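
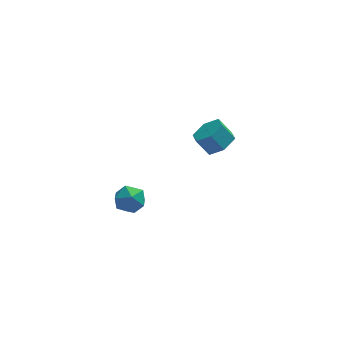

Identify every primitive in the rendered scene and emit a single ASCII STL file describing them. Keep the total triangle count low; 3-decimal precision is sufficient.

solid 
facet normal 0.553 -0.256 -0.793
outer loop
vertex 4.16 3.163 -0.585
vertex 3.369 3.473 -1.236
vertex 4.122 4.173 -0.937
endloop
endfacet
facet normal 0.833 0.210 0.513
outer loop
vertex 4.16 3.163 -0.585
vertex 4.122 4.173 -0.937
vertex 3.441 3.497 0.446
endloop
endfacet
facet normal 0.833 0.209 0.512
outer loop
vertex 3.441 3.497 0.446
vertex 4.122 4.173 -0.937
vertex 3.404 4.506 0.094
endloop
endfacet
facet normal -0.552 0.257 0.793
outer loop
vertex 3.441 3.497 0.446
vertex 3.404 4.506 0.094
vertex 2.651 3.807 -0.204
endloop
endfacet
facet normal 0.553 -0.256 -0.793
outer loop
vertex 4.122 4.173 -0.937
vertex 3.369 3.473 -1.236
vertex 3.332 4.483 -1.588
endloop
endfacet
facet normal 0.386 0.922 -0.029
outer loop
vertex 4.122 4.173 -0.937
vertex 3.332 4.483 -1.588
vertex 3.404 4.506 0.094
endloop
endfacet
facet normal 0.385 0.922 -0.029
outer loop
vertex 3.404 4.506 0.094
vertex 3.332 4.483 -1.588
vertex 2.613 4.816 -0.557
endloop
endfacet
facet normal -0.552 0.257 0.793
outer loop
vertex 3.404 4.506 0.094
vertex 2.613 4.816 -0.557
vertex 2.651 3.807 -0.204
endloop
endfacet
facet normal 0.552 -0.256 -0.793
outer loop
vertex 3.332 4.483 -1.588
vertex 3.369 3.473 -1.236
vertex 2.579 3.783 -1.886
endloop
endfacet
facet normal -0.447 0.712 -0.542
outer loop
vertex 3.332 4.483 -1.588
vertex 2.579 3.783 -1.886
vertex 2.613 4.816 -0.557
endloop
endfacet
facet normal -0.446 0.712 -0.542
outer loop
vertex 2.613 4.816 -0.557
vertex 2.579 3.783 -1.886
vertex 1.86 4.117 -0.855
endloop
endfacet
facet normal -0.552 0.257 0.793
outer loop
vertex 2.613 4.816 -0.557
vertex 1.86 4.117 -0.855
vertex 2.651 3.807 -0.204
endloop
endfacet
facet normal 0.552 -0.257 -0.793
outer loop
vertex 2.579 3.783 -1.886
vertex 3.369 3.473 -1.236
vertex 2.616 2.774 -1.534
endloop
endfacet
facet normal -0.833 -0.209 -0.513
outer loop
vertex 2.579 3.783 -1.886
vertex 2.616 2.774 -1.534
vertex 1.86 4.117 -0.855
endloop
endfacet
facet normal -0.833 -0.210 -0.512
outer loop
vertex 1.86 4.117 -0.855
vertex 2.616 2.774 -1.534
vertex 1.898 3.107 -0.503
endloop
endfacet
facet normal -0.553 0.256 0.793
outer loop
vertex 1.86 4.117 -0.855
vertex 1.898 3.107 -0.503
vertex 2.651 3.807 -0.204
endloop
endfacet
facet normal 0.552 -0.257 -0.793
outer loop
vertex 2.616 2.774 -1.534
vertex 3.369 3.473 -1.236
vertex 3.407 2.464 -0.883
endloop
endfacet
facet normal -0.386 -0.922 0.029
outer loop
vertex 2.616 2.774 -1.534
vertex 3.407 2.464 -0.883
vertex 1.898 3.107 -0.503
endloop
endfacet
facet normal -0.386 -0.922 0.029
outer loop
vertex 1.898 3.107 -0.503
vertex 3.407 2.464 -0.883
vertex 2.688 2.797 0.148
endloop
endfacet
facet normal -0.553 0.256 0.793
outer loop
vertex 1.898 3.107 -0.503
vertex 2.688 2.797 0.148
vertex 2.651 3.807 -0.204
endloop
endfacet
facet normal 0.552 -0.257 -0.793
outer loop
vertex 3.407 2.464 -0.883
vertex 3.369 3.473 -1.236
vertex 4.16 3.163 -0.585
endloop
endfacet
facet normal 0.447 -0.712 0.542
outer loop
vertex 3.407 2.464 -0.883
vertex 4.16 3.163 -0.585
vertex 2.688 2.797 0.148
endloop
endfacet
facet normal 0.447 -0.712 0.542
outer loop
vertex 2.688 2.797 0.148
vertex 4.16 3.163 -0.585
vertex 3.441 3.497 0.446
endloop
endfacet
facet normal -0.552 0.256 0.793
outer loop
vertex 2.688 2.797 0.148
vertex 3.441 3.497 0.446
vertex 2.651 3.807 -0.204
endloop
endfacet
facet normal 0.373 0.626 0.685
outer loop
vertex -2.368 -2.675 1.412
vertex -2.847 -3.167 2.123
vertex -1.93 -3.435 1.869
endloop
endfacet
facet normal 0.821 0.554 0.135
outer loop
vertex -2.368 -2.675 1.412
vertex -1.93 -3.435 1.869
vertex -1.841 -3.329 0.89
endloop
endfacet
facet normal 0.476 0.750 -0.459
outer loop
vertex -2.368 -2.675 1.412
vertex -1.841 -3.329 0.89
vertex -2.704 -2.995 0.54
endloop
endfacet
facet normal -0.185 0.943 -0.275
outer loop
vertex -2.368 -2.675 1.412
vertex -2.704 -2.995 0.54
vertex -3.325 -2.895 1.302
endloop
endfacet
facet normal -0.249 0.867 0.432
outer loop
vertex -2.368 -2.675 1.412
vertex -3.325 -2.895 1.302
vertex -2.847 -3.167 2.123
endloop
endfacet
facet normal 0.988 -0.137 0.075
outer loop
vertex -1.841 -3.329 0.89
vertex -1.93 -3.435 1.869
vertex -1.995 -4.225 1.278
endloop
endfacet
facet normal 0.261 -0.021 0.965
outer loop
vertex -1.93 -3.435 1.869
vertex -2.847 -3.167 2.123
vertex -2.616 -4.125 2.04
endloop
endfacet
facet normal -0.745 0.369 0.556
outer loop
vertex -2.847 -3.167 2.123
vertex -3.325 -2.895 1.302
vertex -3.479 -3.791 1.69
endloop
endfacet
facet normal -0.642 0.493 -0.588
outer loop
vertex -3.325 -2.895 1.302
vertex -2.704 -2.995 0.54
vertex -3.39 -3.685 0.711
endloop
endfacet
facet normal 0.429 0.180 -0.885
outer loop
vertex -2.704 -2.995 0.54
vertex -1.841 -3.329 0.89
vertex -2.473 -3.953 0.457
endloop
endfacet
facet normal 0.185 -0.943 0.275
outer loop
vertex -2.952 -4.445 1.168
vertex -1.995 -4.225 1.278
vertex -2.616 -4.125 2.04
endloop
endfacet
facet normal -0.476 -0.750 0.459
outer loop
vertex -2.952 -4.445 1.168
vertex -2.616 -4.125 2.04
vertex -3.479 -3.791 1.69
endloop
endfacet
facet normal -0.821 -0.554 -0.135
outer loop
vertex -2.952 -4.445 1.168
vertex -3.479 -3.791 1.69
vertex -3.39 -3.685 0.711
endloop
endfacet
facet normal -0.373 -0.626 -0.685
outer loop
vertex -2.952 -4.445 1.168
vertex -3.39 -3.685 0.711
vertex -2.473 -3.953 0.457
endloop
endfacet
facet normal 0.249 -0.867 -0.432
outer loop
vertex -2.952 -4.445 1.168
vertex -2.473 -3.953 0.457
vertex -1.995 -4.225 1.278
endloop
endfacet
facet normal 0.642 -0.493 0.588
outer loop
vertex -2.616 -4.125 2.04
vertex -1.995 -4.225 1.278
vertex -1.93 -3.435 1.869
endloop
endfacet
facet normal -0.429 -0.180 0.885
outer loop
vertex -3.479 -3.791 1.69
vertex -2.616 -4.125 2.04
vertex -2.847 -3.167 2.123
endloop
endfacet
facet normal -0.988 0.137 -0.075
outer loop
vertex -3.39 -3.685 0.711
vertex -3.479 -3.791 1.69
vertex -3.325 -2.895 1.302
endloop
endfacet
facet normal -0.261 0.021 -0.965
outer loop
vertex -2.473 -3.953 0.457
vertex -3.39 -3.685 0.711
vertex -2.704 -2.995 0.54
endloop
endfacet
facet normal 0.745 -0.369 -0.556
outer loop
vertex -1.995 -4.225 1.278
vertex -2.473 -3.953 0.457
vertex -1.841 -3.329 0.89
endloop
endfacet

endsolid


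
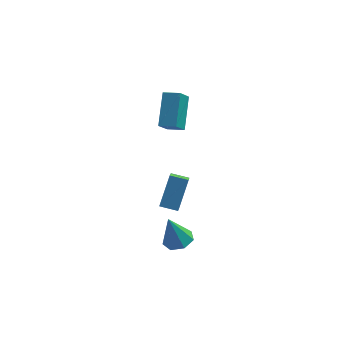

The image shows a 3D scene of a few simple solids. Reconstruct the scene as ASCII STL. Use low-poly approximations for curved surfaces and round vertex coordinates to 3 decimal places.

solid 
facet normal -0.960 0.208 0.186
outer loop
vertex -0.651 -0.531 -1.896
vertex -0.086 0.668 -0.319
vertex -0.592 0.373 -2.604
endloop
endfacet
facet normal -0.274 -0.582 -0.766
outer loop
vertex 0.426 0.152 -2.801
vertex -0.651 -0.531 -1.896
vertex -0.592 0.373 -2.604
endloop
endfacet
facet normal -0.960 0.209 0.186
outer loop
vertex -0.592 0.373 -2.604
vertex -0.086 0.668 -0.319
vertex -0.026 1.572 -1.027
endloop
endfacet
facet normal 0.051 0.786 -0.616
outer loop
vertex -0.026 1.572 -1.027
vertex 0.426 0.152 -2.801
vertex -0.592 0.373 -2.604
endloop
endfacet
facet normal -0.051 -0.786 0.616
outer loop
vertex -0.651 -0.531 -1.896
vertex 0.932 0.447 -0.516
vertex -0.086 0.668 -0.319
endloop
endfacet
facet normal -0.275 -0.582 -0.766
outer loop
vertex 0.366 -0.752 -2.093
vertex -0.651 -0.531 -1.896
vertex 0.426 0.152 -2.801
endloop
endfacet
facet normal -0.051 -0.786 0.616
outer loop
vertex 0.366 -0.752 -2.093
vertex 0.932 0.447 -0.516
vertex -0.651 -0.531 -1.896
endloop
endfacet
facet normal 0.274 0.582 0.766
outer loop
vertex -0.086 0.668 -0.319
vertex 0.932 0.447 -0.516
vertex -0.026 1.572 -1.027
endloop
endfacet
facet normal 0.051 0.786 -0.616
outer loop
vertex 0.991 1.351 -1.224
vertex 0.426 0.152 -2.801
vertex -0.026 1.572 -1.027
endloop
endfacet
facet normal 0.275 0.582 0.766
outer loop
vertex -0.026 1.572 -1.027
vertex 0.932 0.447 -0.516
vertex 0.991 1.351 -1.224
endloop
endfacet
facet normal 0.960 -0.209 -0.185
outer loop
vertex 0.991 1.351 -1.224
vertex 0.366 -0.752 -2.093
vertex 0.426 0.152 -2.801
endloop
endfacet
facet normal 0.960 -0.208 -0.186
outer loop
vertex 0.932 0.447 -0.516
vertex 0.366 -0.752 -2.093
vertex 0.991 1.351 -1.224
endloop
endfacet
facet normal 0.284 -0.026 -0.958
outer loop
vertex 1.222 -1.47 -4.035
vertex 0.385 -1.217 -4.29
vertex 1.102 -0.691 -4.092
endloop
endfacet
facet normal 0.762 0.163 0.627
outer loop
vertex 1.222 -1.47 -4.035
vertex 1.102 -0.691 -4.092
vertex -0.165 -1.163 -2.43
endloop
endfacet
facet normal 0.285 -0.028 -0.958
outer loop
vertex 1.102 -0.691 -4.092
vertex 0.385 -1.217 -4.29
vertex 0.443 -0.309 -4.299
endloop
endfacet
facet normal 0.323 0.817 0.478
outer loop
vertex 1.102 -0.691 -4.092
vertex 0.443 -0.309 -4.299
vertex -0.165 -1.163 -2.43
endloop
endfacet
facet normal 0.283 -0.028 -0.959
outer loop
vertex 0.443 -0.309 -4.299
vertex 0.385 -1.217 -4.29
vertex -0.26 -0.61 -4.498
endloop
endfacet
facet normal -0.440 0.862 0.251
outer loop
vertex 0.443 -0.309 -4.299
vertex -0.26 -0.61 -4.498
vertex -0.165 -1.163 -2.43
endloop
endfacet
facet normal 0.284 -0.027 -0.958
outer loop
vertex -0.26 -0.61 -4.498
vertex 0.385 -1.217 -4.29
vertex -0.476 -1.368 -4.541
endloop
endfacet
facet normal -0.957 0.266 0.115
outer loop
vertex -0.26 -0.61 -4.498
vertex -0.476 -1.368 -4.541
vertex -0.165 -1.163 -2.43
endloop
endfacet
facet normal 0.284 -0.028 -0.958
outer loop
vertex -0.476 -1.368 -4.541
vertex 0.385 -1.217 -4.29
vertex -0.044 -2.012 -4.394
endloop
endfacet
facet normal -0.836 -0.521 0.174
outer loop
vertex -0.476 -1.368 -4.541
vertex -0.044 -2.012 -4.394
vertex -0.165 -1.163 -2.43
endloop
endfacet
facet normal 0.284 -0.028 -0.959
outer loop
vertex -0.044 -2.012 -4.394
vertex 0.385 -1.217 -4.29
vertex 0.712 -2.058 -4.169
endloop
endfacet
facet normal -0.169 -0.908 0.382
outer loop
vertex -0.044 -2.012 -4.394
vertex 0.712 -2.058 -4.169
vertex -0.165 -1.163 -2.43
endloop
endfacet
facet normal 0.284 -0.028 -0.959
outer loop
vertex 0.712 -2.058 -4.169
vertex 0.385 -1.217 -4.29
vertex 1.222 -1.47 -4.035
endloop
endfacet
facet normal 0.542 -0.604 0.584
outer loop
vertex 0.712 -2.058 -4.169
vertex 1.222 -1.47 -4.035
vertex -0.165 -1.163 -2.43
endloop
endfacet
facet normal -0.924 0.307 -0.227
outer loop
vertex -0.702 1.806 3.053
vertex -0.466 3.52 4.412
vertex -0.226 2.516 2.074
endloop
endfacet
facet normal -0.107 -0.779 -0.617
outer loop
vertex 0.726 2.2 2.308
vertex -0.702 1.806 3.053
vertex -0.226 2.516 2.074
endloop
endfacet
facet normal -0.924 0.307 -0.227
outer loop
vertex -0.226 2.516 2.074
vertex -0.466 3.52 4.412
vertex 0.01 4.23 3.433
endloop
endfacet
facet normal 0.366 0.547 -0.753
outer loop
vertex 0.01 4.23 3.433
vertex 0.726 2.2 2.308
vertex -0.226 2.516 2.074
endloop
endfacet
facet normal -0.366 -0.547 0.753
outer loop
vertex -0.702 1.806 3.053
vertex 0.486 3.204 4.646
vertex -0.466 3.52 4.412
endloop
endfacet
facet normal -0.107 -0.779 -0.617
outer loop
vertex 0.25 1.49 3.287
vertex -0.702 1.806 3.053
vertex 0.726 2.2 2.308
endloop
endfacet
facet normal -0.366 -0.547 0.753
outer loop
vertex 0.25 1.49 3.287
vertex 0.486 3.204 4.646
vertex -0.702 1.806 3.053
endloop
endfacet
facet normal 0.107 0.779 0.617
outer loop
vertex -0.466 3.52 4.412
vertex 0.486 3.204 4.646
vertex 0.01 4.23 3.433
endloop
endfacet
facet normal 0.366 0.547 -0.753
outer loop
vertex 0.962 3.914 3.667
vertex 0.726 2.2 2.308
vertex 0.01 4.23 3.433
endloop
endfacet
facet normal 0.107 0.779 0.617
outer loop
vertex 0.01 4.23 3.433
vertex 0.486 3.204 4.646
vertex 0.962 3.914 3.667
endloop
endfacet
facet normal 0.924 -0.307 0.227
outer loop
vertex 0.962 3.914 3.667
vertex 0.25 1.49 3.287
vertex 0.726 2.2 2.308
endloop
endfacet
facet normal 0.924 -0.307 0.227
outer loop
vertex 0.486 3.204 4.646
vertex 0.25 1.49 3.287
vertex 0.962 3.914 3.667
endloop
endfacet

endsolid


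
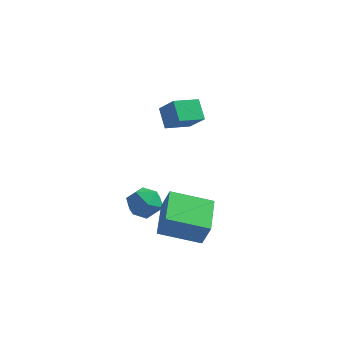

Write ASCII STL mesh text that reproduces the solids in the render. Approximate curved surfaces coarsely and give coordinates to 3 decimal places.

solid 
facet normal -0.753 -0.497 0.431
outer loop
vertex -0.776 1.002 -1.977
vertex -0.279 0.21 -2.021
vertex -0.213 0.762 -1.269
endloop
endfacet
facet normal -0.739 0.181 0.649
outer loop
vertex -0.776 1.002 -1.977
vertex -0.213 0.762 -1.269
vertex -0.249 1.651 -1.558
endloop
endfacet
facet normal -0.797 0.600 0.073
outer loop
vertex -0.776 1.002 -1.977
vertex -0.249 1.651 -1.558
vertex -0.336 1.649 -2.49
endloop
endfacet
facet normal -0.847 0.179 -0.501
outer loop
vertex -0.776 1.002 -1.977
vertex -0.336 1.649 -2.49
vertex -0.355 0.758 -2.776
endloop
endfacet
facet normal -0.820 -0.499 -0.280
outer loop
vertex -0.776 1.002 -1.977
vertex -0.355 0.758 -2.776
vertex -0.279 0.21 -2.021
endloop
endfacet
facet normal -0.103 0.304 0.947
outer loop
vertex -0.249 1.651 -1.558
vertex -0.213 0.762 -1.269
vertex 0.575 1.262 -1.344
endloop
endfacet
facet normal -0.125 -0.795 0.594
outer loop
vertex -0.213 0.762 -1.269
vertex -0.279 0.21 -2.021
vertex 0.556 0.371 -1.63
endloop
endfacet
facet normal -0.232 -0.798 -0.556
outer loop
vertex -0.279 0.21 -2.021
vertex -0.355 0.758 -2.776
vertex 0.469 0.369 -2.562
endloop
endfacet
facet normal -0.277 0.299 -0.913
outer loop
vertex -0.355 0.758 -2.776
vertex -0.336 1.649 -2.49
vertex 0.433 1.258 -2.851
endloop
endfacet
facet normal -0.197 0.980 0.016
outer loop
vertex -0.336 1.649 -2.49
vertex -0.249 1.651 -1.558
vertex 0.499 1.81 -2.099
endloop
endfacet
facet normal 0.847 -0.179 0.501
outer loop
vertex 0.996 1.018 -2.143
vertex 0.575 1.262 -1.344
vertex 0.556 0.371 -1.63
endloop
endfacet
facet normal 0.797 -0.600 -0.073
outer loop
vertex 0.996 1.018 -2.143
vertex 0.556 0.371 -1.63
vertex 0.469 0.369 -2.562
endloop
endfacet
facet normal 0.739 -0.181 -0.649
outer loop
vertex 0.996 1.018 -2.143
vertex 0.469 0.369 -2.562
vertex 0.433 1.258 -2.851
endloop
endfacet
facet normal 0.753 0.497 -0.431
outer loop
vertex 0.996 1.018 -2.143
vertex 0.433 1.258 -2.851
vertex 0.499 1.81 -2.099
endloop
endfacet
facet normal 0.820 0.499 0.280
outer loop
vertex 0.996 1.018 -2.143
vertex 0.499 1.81 -2.099
vertex 0.575 1.262 -1.344
endloop
endfacet
facet normal 0.277 -0.299 0.913
outer loop
vertex 0.556 0.371 -1.63
vertex 0.575 1.262 -1.344
vertex -0.213 0.762 -1.269
endloop
endfacet
facet normal 0.197 -0.980 -0.016
outer loop
vertex 0.469 0.369 -2.562
vertex 0.556 0.371 -1.63
vertex -0.279 0.21 -2.021
endloop
endfacet
facet normal 0.103 -0.304 -0.947
outer loop
vertex 0.433 1.258 -2.851
vertex 0.469 0.369 -2.562
vertex -0.355 0.758 -2.776
endloop
endfacet
facet normal 0.125 0.795 -0.594
outer loop
vertex 0.499 1.81 -2.099
vertex 0.433 1.258 -2.851
vertex -0.336 1.649 -2.49
endloop
endfacet
facet normal 0.232 0.798 0.556
outer loop
vertex 0.575 1.262 -1.344
vertex 0.499 1.81 -2.099
vertex -0.249 1.651 -1.558
endloop
endfacet
facet normal -0.890 -0.340 0.303
outer loop
vertex 1.839 -0.793 -1.39
vertex 1.306 0.997 -0.946
vertex 1.369 -0.635 -2.592
endloop
endfacet
facet normal 0.278 -0.932 -0.231
outer loop
vertex 3.194 0.063 -3.214
vertex 1.839 -0.793 -1.39
vertex 1.369 -0.635 -2.592
endloop
endfacet
facet normal -0.890 -0.340 0.303
outer loop
vertex 1.369 -0.635 -2.592
vertex 1.306 0.997 -0.946
vertex 0.836 1.156 -2.148
endloop
endfacet
facet normal -0.362 0.122 -0.924
outer loop
vertex 0.836 1.156 -2.148
vertex 3.194 0.063 -3.214
vertex 1.369 -0.635 -2.592
endloop
endfacet
facet normal 0.362 -0.122 0.924
outer loop
vertex 1.839 -0.793 -1.39
vertex 3.131 1.695 -1.568
vertex 1.306 0.997 -0.946
endloop
endfacet
facet normal 0.277 -0.932 -0.232
outer loop
vertex 3.664 -0.096 -2.012
vertex 1.839 -0.793 -1.39
vertex 3.194 0.063 -3.214
endloop
endfacet
facet normal 0.361 -0.122 0.924
outer loop
vertex 3.664 -0.096 -2.012
vertex 3.131 1.695 -1.568
vertex 1.839 -0.793 -1.39
endloop
endfacet
facet normal -0.278 0.932 0.232
outer loop
vertex 1.306 0.997 -0.946
vertex 3.131 1.695 -1.568
vertex 0.836 1.156 -2.148
endloop
endfacet
facet normal -0.362 0.122 -0.924
outer loop
vertex 2.661 1.853 -2.77
vertex 3.194 0.063 -3.214
vertex 0.836 1.156 -2.148
endloop
endfacet
facet normal -0.277 0.933 0.231
outer loop
vertex 0.836 1.156 -2.148
vertex 3.131 1.695 -1.568
vertex 2.661 1.853 -2.77
endloop
endfacet
facet normal 0.890 0.340 -0.303
outer loop
vertex 2.661 1.853 -2.77
vertex 3.664 -0.096 -2.012
vertex 3.194 0.063 -3.214
endloop
endfacet
facet normal 0.890 0.340 -0.303
outer loop
vertex 3.131 1.695 -1.568
vertex 3.664 -0.096 -2.012
vertex 2.661 1.853 -2.77
endloop
endfacet
facet normal -0.647 0.287 -0.706
outer loop
vertex 0.167 2.572 3.188
vertex 0.946 3.58 2.883
vertex 0.705 1.927 2.433
endloop
endfacet
facet normal -0.595 -0.769 0.233
outer loop
vertex 1.534 1.56 3.337
vertex 0.167 2.572 3.188
vertex 0.705 1.927 2.433
endloop
endfacet
facet normal -0.647 0.287 -0.706
outer loop
vertex 0.705 1.927 2.433
vertex 0.946 3.58 2.883
vertex 1.484 2.935 2.128
endloop
endfacet
facet normal 0.477 -0.571 -0.669
outer loop
vertex 1.484 2.935 2.128
vertex 1.534 1.56 3.337
vertex 0.705 1.927 2.433
endloop
endfacet
facet normal -0.477 0.571 0.669
outer loop
vertex 0.167 2.572 3.188
vertex 1.775 3.213 3.787
vertex 0.946 3.58 2.883
endloop
endfacet
facet normal -0.595 -0.769 0.233
outer loop
vertex 0.996 2.205 4.092
vertex 0.167 2.572 3.188
vertex 1.534 1.56 3.337
endloop
endfacet
facet normal -0.477 0.571 0.669
outer loop
vertex 0.996 2.205 4.092
vertex 1.775 3.213 3.787
vertex 0.167 2.572 3.188
endloop
endfacet
facet normal 0.595 0.769 -0.233
outer loop
vertex 0.946 3.58 2.883
vertex 1.775 3.213 3.787
vertex 1.484 2.935 2.128
endloop
endfacet
facet normal 0.477 -0.571 -0.669
outer loop
vertex 2.313 2.568 3.032
vertex 1.534 1.56 3.337
vertex 1.484 2.935 2.128
endloop
endfacet
facet normal 0.595 0.769 -0.233
outer loop
vertex 1.484 2.935 2.128
vertex 1.775 3.213 3.787
vertex 2.313 2.568 3.032
endloop
endfacet
facet normal 0.647 -0.287 0.706
outer loop
vertex 2.313 2.568 3.032
vertex 0.996 2.205 4.092
vertex 1.534 1.56 3.337
endloop
endfacet
facet normal 0.647 -0.287 0.706
outer loop
vertex 1.775 3.213 3.787
vertex 0.996 2.205 4.092
vertex 2.313 2.568 3.032
endloop
endfacet

endsolid


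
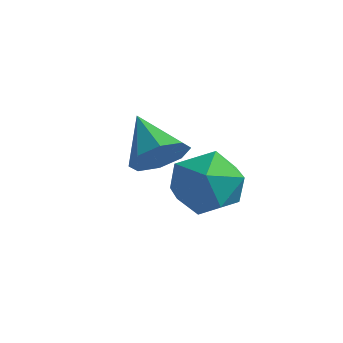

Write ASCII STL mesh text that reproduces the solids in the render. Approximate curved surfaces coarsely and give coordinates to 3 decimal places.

solid 
facet normal -0.860 0.394 -0.324
outer loop
vertex 1.796 -1.786 -3.1
vertex 1.333 -2.559 -2.812
vertex 1.446 -1.828 -2.222
endloop
endfacet
facet normal -0.406 0.906 -0.119
outer loop
vertex 1.796 -1.786 -3.1
vertex 1.446 -1.828 -2.222
vertex 2.306 -1.462 -2.372
endloop
endfacet
facet normal 0.189 0.841 -0.507
outer loop
vertex 1.796 -1.786 -3.1
vertex 2.306 -1.462 -2.372
vertex 2.724 -1.967 -3.055
endloop
endfacet
facet normal 0.103 0.289 -0.952
outer loop
vertex 1.796 -1.786 -3.1
vertex 2.724 -1.967 -3.055
vertex 2.122 -2.645 -3.326
endloop
endfacet
facet normal -0.545 0.014 -0.838
outer loop
vertex 1.796 -1.786 -3.1
vertex 2.122 -2.645 -3.326
vertex 1.333 -2.559 -2.812
endloop
endfacet
facet normal -0.237 0.790 0.566
outer loop
vertex 2.306 -1.462 -2.372
vertex 1.446 -1.828 -2.222
vertex 2.158 -2.035 -1.634
endloop
endfacet
facet normal -0.972 -0.037 0.233
outer loop
vertex 1.446 -1.828 -2.222
vertex 1.333 -2.559 -2.812
vertex 1.556 -2.713 -1.905
endloop
endfacet
facet normal -0.462 -0.653 -0.600
outer loop
vertex 1.333 -2.559 -2.812
vertex 2.122 -2.645 -3.326
vertex 1.974 -3.218 -2.588
endloop
endfacet
facet normal 0.586 -0.208 -0.783
outer loop
vertex 2.122 -2.645 -3.326
vertex 2.724 -1.967 -3.055
vertex 2.834 -2.852 -2.738
endloop
endfacet
facet normal 0.726 0.685 -0.062
outer loop
vertex 2.724 -1.967 -3.055
vertex 2.306 -1.462 -2.372
vertex 2.947 -2.121 -2.148
endloop
endfacet
facet normal -0.103 -0.289 0.952
outer loop
vertex 2.484 -2.894 -1.86
vertex 2.158 -2.035 -1.634
vertex 1.556 -2.713 -1.905
endloop
endfacet
facet normal -0.189 -0.841 0.507
outer loop
vertex 2.484 -2.894 -1.86
vertex 1.556 -2.713 -1.905
vertex 1.974 -3.218 -2.588
endloop
endfacet
facet normal 0.406 -0.906 0.119
outer loop
vertex 2.484 -2.894 -1.86
vertex 1.974 -3.218 -2.588
vertex 2.834 -2.852 -2.738
endloop
endfacet
facet normal 0.860 -0.394 0.324
outer loop
vertex 2.484 -2.894 -1.86
vertex 2.834 -2.852 -2.738
vertex 2.947 -2.121 -2.148
endloop
endfacet
facet normal 0.545 -0.014 0.838
outer loop
vertex 2.484 -2.894 -1.86
vertex 2.947 -2.121 -2.148
vertex 2.158 -2.035 -1.634
endloop
endfacet
facet normal -0.586 0.208 0.783
outer loop
vertex 1.556 -2.713 -1.905
vertex 2.158 -2.035 -1.634
vertex 1.446 -1.828 -2.222
endloop
endfacet
facet normal -0.726 -0.685 0.062
outer loop
vertex 1.974 -3.218 -2.588
vertex 1.556 -2.713 -1.905
vertex 1.333 -2.559 -2.812
endloop
endfacet
facet normal 0.237 -0.790 -0.566
outer loop
vertex 2.834 -2.852 -2.738
vertex 1.974 -3.218 -2.588
vertex 2.122 -2.645 -3.326
endloop
endfacet
facet normal 0.972 0.037 -0.233
outer loop
vertex 2.947 -2.121 -2.148
vertex 2.834 -2.852 -2.738
vertex 2.724 -1.967 -3.055
endloop
endfacet
facet normal 0.462 0.653 0.600
outer loop
vertex 2.158 -2.035 -1.634
vertex 2.947 -2.121 -2.148
vertex 2.306 -1.462 -2.372
endloop
endfacet
facet normal 0.741 -0.391 -0.546
outer loop
vertex 0.585 -1.877 -2.072
vertex 0.325 -1.522 -2.679
vertex 0.814 -1.354 -2.136
endloop
endfacet
facet normal 0.153 0.054 0.987
outer loop
vertex 0.585 -1.877 -2.072
vertex 0.814 -1.354 -2.136
vertex -0.705 -0.978 -1.921
endloop
endfacet
facet normal 0.741 -0.391 -0.546
outer loop
vertex 0.814 -1.354 -2.136
vertex 0.325 -1.522 -2.679
vertex 0.756 -0.93 -2.518
endloop
endfacet
facet normal 0.264 0.665 0.698
outer loop
vertex 0.814 -1.354 -2.136
vertex 0.756 -0.93 -2.518
vertex -0.705 -0.978 -1.921
endloop
endfacet
facet normal 0.741 -0.391 -0.546
outer loop
vertex 0.756 -0.93 -2.518
vertex 0.325 -1.522 -2.679
vertex 0.446 -0.852 -2.995
endloop
endfacet
facet normal 0.027 0.989 0.144
outer loop
vertex 0.756 -0.93 -2.518
vertex 0.446 -0.852 -2.995
vertex -0.705 -0.978 -1.921
endloop
endfacet
facet normal 0.741 -0.391 -0.545
outer loop
vertex 0.446 -0.852 -2.995
vertex 0.325 -1.522 -2.679
vertex 0.065 -1.167 -3.287
endloop
endfacet
facet normal -0.421 0.836 -0.353
outer loop
vertex 0.446 -0.852 -2.995
vertex 0.065 -1.167 -3.287
vertex -0.705 -0.978 -1.921
endloop
endfacet
facet normal 0.741 -0.391 -0.545
outer loop
vertex 0.065 -1.167 -3.287
vertex 0.325 -1.522 -2.679
vertex -0.164 -1.69 -3.223
endloop
endfacet
facet normal -0.814 0.295 -0.500
outer loop
vertex 0.065 -1.167 -3.287
vertex -0.164 -1.69 -3.223
vertex -0.705 -0.978 -1.921
endloop
endfacet
facet normal 0.741 -0.391 -0.545
outer loop
vertex -0.164 -1.69 -3.223
vertex 0.325 -1.522 -2.679
vertex -0.106 -2.114 -2.84
endloop
endfacet
facet normal -0.925 -0.317 -0.211
outer loop
vertex -0.164 -1.69 -3.223
vertex -0.106 -2.114 -2.84
vertex -0.705 -0.978 -1.921
endloop
endfacet
facet normal 0.741 -0.391 -0.546
outer loop
vertex -0.106 -2.114 -2.84
vertex 0.325 -1.522 -2.679
vertex 0.204 -2.191 -2.364
endloop
endfacet
facet normal -0.687 -0.640 0.344
outer loop
vertex -0.106 -2.114 -2.84
vertex 0.204 -2.191 -2.364
vertex -0.705 -0.978 -1.921
endloop
endfacet
facet normal 0.741 -0.391 -0.546
outer loop
vertex 0.204 -2.191 -2.364
vertex 0.325 -1.522 -2.679
vertex 0.585 -1.877 -2.072
endloop
endfacet
facet normal -0.241 -0.487 0.839
outer loop
vertex 0.204 -2.191 -2.364
vertex 0.585 -1.877 -2.072
vertex -0.705 -0.978 -1.921
endloop
endfacet

endsolid


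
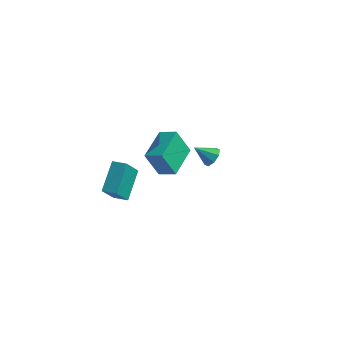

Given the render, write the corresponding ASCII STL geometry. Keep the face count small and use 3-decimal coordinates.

solid 
facet normal -0.969 0.156 -0.194
outer loop
vertex -2.286 -3.985 0.011
vertex -2.22 -2.421 0.94
vertex -1.924 -3.269 -1.221
endloop
endfacet
facet normal -0.037 -0.859 -0.510
outer loop
vertex -1.12 -3.399 -1.06
vertex -2.286 -3.985 0.011
vertex -1.924 -3.269 -1.221
endloop
endfacet
facet normal -0.969 0.156 -0.194
outer loop
vertex -1.924 -3.269 -1.221
vertex -2.22 -2.421 0.94
vertex -1.858 -1.705 -0.292
endloop
endfacet
facet normal 0.247 0.487 -0.838
outer loop
vertex -1.858 -1.705 -0.292
vertex -1.12 -3.399 -1.06
vertex -1.924 -3.269 -1.221
endloop
endfacet
facet normal -0.247 -0.487 0.838
outer loop
vertex -2.286 -3.985 0.011
vertex -1.416 -2.551 1.101
vertex -2.22 -2.421 0.94
endloop
endfacet
facet normal -0.037 -0.859 -0.510
outer loop
vertex -1.482 -4.115 0.172
vertex -2.286 -3.985 0.011
vertex -1.12 -3.399 -1.06
endloop
endfacet
facet normal -0.247 -0.487 0.838
outer loop
vertex -1.482 -4.115 0.172
vertex -1.416 -2.551 1.101
vertex -2.286 -3.985 0.011
endloop
endfacet
facet normal 0.037 0.859 0.510
outer loop
vertex -2.22 -2.421 0.94
vertex -1.416 -2.551 1.101
vertex -1.858 -1.705 -0.292
endloop
endfacet
facet normal 0.247 0.487 -0.838
outer loop
vertex -1.054 -1.835 -0.131
vertex -1.12 -3.399 -1.06
vertex -1.858 -1.705 -0.292
endloop
endfacet
facet normal 0.037 0.859 0.510
outer loop
vertex -1.858 -1.705 -0.292
vertex -1.416 -2.551 1.101
vertex -1.054 -1.835 -0.131
endloop
endfacet
facet normal 0.969 -0.156 0.194
outer loop
vertex -1.054 -1.835 -0.131
vertex -1.482 -4.115 0.172
vertex -1.12 -3.399 -1.06
endloop
endfacet
facet normal 0.969 -0.156 0.194
outer loop
vertex -1.416 -2.551 1.101
vertex -1.482 -4.115 0.172
vertex -1.054 -1.835 -0.131
endloop
endfacet
facet normal 0.764 0.157 -0.626
outer loop
vertex 2.897 -0.791 1.78
vertex 2.593 -1.079 1.337
vertex 2.631 -0.501 1.528
endloop
endfacet
facet normal -0.060 0.623 0.780
outer loop
vertex 2.897 -0.791 1.78
vertex 2.631 -0.501 1.528
vertex 1.707 -1.261 2.063
endloop
endfacet
facet normal 0.764 0.157 -0.626
outer loop
vertex 2.631 -0.501 1.528
vertex 2.593 -1.079 1.337
vertex 2.343 -0.55 1.164
endloop
endfacet
facet normal -0.503 0.815 0.288
outer loop
vertex 2.631 -0.501 1.528
vertex 2.343 -0.55 1.164
vertex 1.707 -1.261 2.063
endloop
endfacet
facet normal 0.764 0.156 -0.626
outer loop
vertex 2.343 -0.55 1.164
vertex 2.593 -1.079 1.337
vertex 2.201 -0.909 0.901
endloop
endfacet
facet normal -0.846 0.489 -0.211
outer loop
vertex 2.343 -0.55 1.164
vertex 2.201 -0.909 0.901
vertex 1.707 -1.261 2.063
endloop
endfacet
facet normal 0.764 0.156 -0.626
outer loop
vertex 2.201 -0.909 0.901
vertex 2.593 -1.079 1.337
vertex 2.289 -1.368 0.894
endloop
endfacet
facet normal -0.889 -0.164 -0.428
outer loop
vertex 2.201 -0.909 0.901
vertex 2.289 -1.368 0.894
vertex 1.707 -1.261 2.063
endloop
endfacet
facet normal 0.764 0.157 -0.626
outer loop
vertex 2.289 -1.368 0.894
vertex 2.593 -1.079 1.337
vertex 2.555 -1.657 1.146
endloop
endfacet
facet normal -0.606 -0.761 -0.232
outer loop
vertex 2.289 -1.368 0.894
vertex 2.555 -1.657 1.146
vertex 1.707 -1.261 2.063
endloop
endfacet
facet normal 0.764 0.157 -0.626
outer loop
vertex 2.555 -1.657 1.146
vertex 2.593 -1.079 1.337
vertex 2.843 -1.608 1.51
endloop
endfacet
facet normal -0.165 -0.952 0.259
outer loop
vertex 2.555 -1.657 1.146
vertex 2.843 -1.608 1.51
vertex 1.707 -1.261 2.063
endloop
endfacet
facet normal 0.763 0.156 -0.627
outer loop
vertex 2.843 -1.608 1.51
vertex 2.593 -1.079 1.337
vertex 2.985 -1.249 1.772
endloop
endfacet
facet normal 0.179 -0.625 0.760
outer loop
vertex 2.843 -1.608 1.51
vertex 2.985 -1.249 1.772
vertex 1.707 -1.261 2.063
endloop
endfacet
facet normal 0.763 0.158 -0.626
outer loop
vertex 2.985 -1.249 1.772
vertex 2.593 -1.079 1.337
vertex 2.897 -0.791 1.78
endloop
endfacet
facet normal 0.222 0.026 0.975
outer loop
vertex 2.985 -1.249 1.772
vertex 2.897 -0.791 1.78
vertex 1.707 -1.261 2.063
endloop
endfacet
facet normal -0.887 0.159 -0.433
outer loop
vertex -2.048 2.466 -3.546
vertex -1.8 4.458 -3.325
vertex -1.283 2.541 -5.085
endloop
endfacet
facet normal -0.123 -0.986 -0.109
outer loop
vertex -0.28 2.362 -4.595
vertex -2.048 2.466 -3.546
vertex -1.283 2.541 -5.085
endloop
endfacet
facet normal -0.887 0.159 -0.433
outer loop
vertex -1.283 2.541 -5.085
vertex -1.8 4.458 -3.325
vertex -1.035 4.534 -4.863
endloop
endfacet
facet normal 0.445 0.044 -0.894
outer loop
vertex -1.035 4.534 -4.863
vertex -0.28 2.362 -4.595
vertex -1.283 2.541 -5.085
endloop
endfacet
facet normal -0.445 -0.044 0.895
outer loop
vertex -2.048 2.466 -3.546
vertex -0.797 4.279 -2.835
vertex -1.8 4.458 -3.325
endloop
endfacet
facet normal -0.123 -0.986 -0.110
outer loop
vertex -1.045 2.286 -3.057
vertex -2.048 2.466 -3.546
vertex -0.28 2.362 -4.595
endloop
endfacet
facet normal -0.444 -0.044 0.895
outer loop
vertex -1.045 2.286 -3.057
vertex -0.797 4.279 -2.835
vertex -2.048 2.466 -3.546
endloop
endfacet
facet normal 0.122 0.986 0.110
outer loop
vertex -1.8 4.458 -3.325
vertex -0.797 4.279 -2.835
vertex -1.035 4.534 -4.863
endloop
endfacet
facet normal 0.444 0.044 -0.895
outer loop
vertex -0.032 4.354 -4.374
vertex -0.28 2.362 -4.595
vertex -1.035 4.534 -4.863
endloop
endfacet
facet normal 0.124 0.986 0.110
outer loop
vertex -1.035 4.534 -4.863
vertex -0.797 4.279 -2.835
vertex -0.032 4.354 -4.374
endloop
endfacet
facet normal 0.887 -0.159 0.433
outer loop
vertex -0.032 4.354 -4.374
vertex -1.045 2.286 -3.057
vertex -0.28 2.362 -4.595
endloop
endfacet
facet normal 0.887 -0.159 0.433
outer loop
vertex -0.797 4.279 -2.835
vertex -1.045 2.286 -3.057
vertex -0.032 4.354 -4.374
endloop
endfacet

endsolid


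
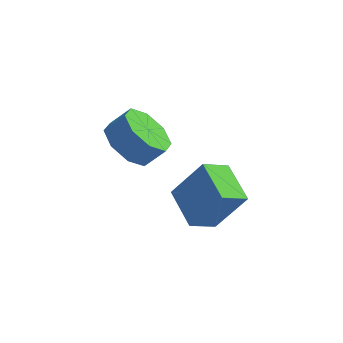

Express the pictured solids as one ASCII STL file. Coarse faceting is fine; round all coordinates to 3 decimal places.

solid 
facet normal -0.656 -0.238 -0.716
outer loop
vertex 1.174 -1.714 -2.055
vertex 0.406 -1.161 -1.535
vertex 1.142 -0.922 -2.289
endloop
endfacet
facet normal 0.754 -0.158 -0.638
outer loop
vertex 1.174 -1.714 -2.055
vertex 1.142 -0.922 -2.289
vertex 1.843 -1.472 -1.324
endloop
endfacet
facet normal 0.754 -0.158 -0.638
outer loop
vertex 1.843 -1.472 -1.324
vertex 1.142 -0.922 -2.289
vertex 1.811 -0.68 -1.558
endloop
endfacet
facet normal 0.655 0.238 0.717
outer loop
vertex 1.843 -1.472 -1.324
vertex 1.811 -0.68 -1.558
vertex 1.074 -0.919 -0.805
endloop
endfacet
facet normal -0.656 -0.238 -0.716
outer loop
vertex 1.142 -0.922 -2.289
vertex 0.406 -1.161 -1.535
vertex 0.678 -0.27 -2.081
endloop
endfacet
facet normal 0.505 0.567 -0.650
outer loop
vertex 1.142 -0.922 -2.289
vertex 0.678 -0.27 -2.081
vertex 1.811 -0.68 -1.558
endloop
endfacet
facet normal 0.505 0.566 -0.651
outer loop
vertex 1.811 -0.68 -1.558
vertex 0.678 -0.27 -2.081
vertex 1.347 -0.027 -1.35
endloop
endfacet
facet normal 0.655 0.237 0.717
outer loop
vertex 1.811 -0.68 -1.558
vertex 1.347 -0.027 -1.35
vertex 1.074 -0.919 -0.805
endloop
endfacet
facet normal -0.656 -0.239 -0.716
outer loop
vertex 0.678 -0.27 -2.081
vertex 0.406 -1.161 -1.535
vertex 0.055 -0.14 -1.554
endloop
endfacet
facet normal -0.039 0.958 -0.283
outer loop
vertex 0.678 -0.27 -2.081
vertex 0.055 -0.14 -1.554
vertex 1.347 -0.027 -1.35
endloop
endfacet
facet normal -0.039 0.958 -0.283
outer loop
vertex 1.347 -0.027 -1.35
vertex 0.055 -0.14 -1.554
vertex 0.724 0.103 -0.823
endloop
endfacet
facet normal 0.656 0.237 0.717
outer loop
vertex 1.347 -0.027 -1.35
vertex 0.724 0.103 -0.823
vertex 1.074 -0.919 -0.805
endloop
endfacet
facet normal -0.655 -0.239 -0.717
outer loop
vertex 0.055 -0.14 -1.554
vertex 0.406 -1.161 -1.535
vertex -0.363 -0.608 -1.016
endloop
endfacet
facet normal -0.561 0.789 0.251
outer loop
vertex 0.055 -0.14 -1.554
vertex -0.363 -0.608 -1.016
vertex 0.724 0.103 -0.823
endloop
endfacet
facet normal -0.561 0.789 0.252
outer loop
vertex 0.724 0.103 -0.823
vertex -0.363 -0.608 -1.016
vertex 0.306 -0.366 -0.285
endloop
endfacet
facet normal 0.656 0.237 0.717
outer loop
vertex 0.724 0.103 -0.823
vertex 0.306 -0.366 -0.285
vertex 1.074 -0.919 -0.805
endloop
endfacet
facet normal -0.655 -0.238 -0.717
outer loop
vertex -0.363 -0.608 -1.016
vertex 0.406 -1.161 -1.535
vertex -0.331 -1.4 -0.782
endloop
endfacet
facet normal -0.754 0.158 0.638
outer loop
vertex -0.363 -0.608 -1.016
vertex -0.331 -1.4 -0.782
vertex 0.306 -0.366 -0.285
endloop
endfacet
facet normal -0.754 0.158 0.638
outer loop
vertex 0.306 -0.366 -0.285
vertex -0.331 -1.4 -0.782
vertex 0.338 -1.158 -0.051
endloop
endfacet
facet normal 0.656 0.238 0.716
outer loop
vertex 0.306 -0.366 -0.285
vertex 0.338 -1.158 -0.051
vertex 1.074 -0.919 -0.805
endloop
endfacet
facet normal -0.655 -0.237 -0.717
outer loop
vertex -0.331 -1.4 -0.782
vertex 0.406 -1.161 -1.535
vertex 0.133 -2.053 -0.99
endloop
endfacet
facet normal -0.506 -0.567 0.650
outer loop
vertex -0.331 -1.4 -0.782
vertex 0.133 -2.053 -0.99
vertex 0.338 -1.158 -0.051
endloop
endfacet
facet normal -0.505 -0.567 0.651
outer loop
vertex 0.338 -1.158 -0.051
vertex 0.133 -2.053 -0.99
vertex 0.802 -1.81 -0.259
endloop
endfacet
facet normal 0.656 0.238 0.716
outer loop
vertex 0.338 -1.158 -0.051
vertex 0.802 -1.81 -0.259
vertex 1.074 -0.919 -0.805
endloop
endfacet
facet normal -0.656 -0.237 -0.717
outer loop
vertex 0.133 -2.053 -0.99
vertex 0.406 -1.161 -1.535
vertex 0.756 -2.183 -1.517
endloop
endfacet
facet normal 0.039 -0.958 0.283
outer loop
vertex 0.133 -2.053 -0.99
vertex 0.756 -2.183 -1.517
vertex 0.802 -1.81 -0.259
endloop
endfacet
facet normal 0.039 -0.958 0.283
outer loop
vertex 0.802 -1.81 -0.259
vertex 0.756 -2.183 -1.517
vertex 1.425 -1.94 -0.786
endloop
endfacet
facet normal 0.656 0.239 0.716
outer loop
vertex 0.802 -1.81 -0.259
vertex 1.425 -1.94 -0.786
vertex 1.074 -0.919 -0.805
endloop
endfacet
facet normal -0.656 -0.237 -0.717
outer loop
vertex 0.756 -2.183 -1.517
vertex 0.406 -1.161 -1.535
vertex 1.174 -1.714 -2.055
endloop
endfacet
facet normal 0.561 -0.789 -0.251
outer loop
vertex 0.756 -2.183 -1.517
vertex 1.174 -1.714 -2.055
vertex 1.425 -1.94 -0.786
endloop
endfacet
facet normal 0.560 -0.789 -0.251
outer loop
vertex 1.425 -1.94 -0.786
vertex 1.174 -1.714 -2.055
vertex 1.843 -1.472 -1.324
endloop
endfacet
facet normal 0.655 0.239 0.717
outer loop
vertex 1.425 -1.94 -0.786
vertex 1.843 -1.472 -1.324
vertex 1.074 -0.919 -0.805
endloop
endfacet
facet normal -0.552 -0.097 -0.828
outer loop
vertex 2.518 -3.173 -1.905
vertex 3.176 -2.421 -2.432
vertex 3.472 -4.357 -2.402
endloop
endfacet
facet normal -0.582 -0.665 0.467
outer loop
vertex 4.484 -4.179 -0.888
vertex 2.518 -3.173 -1.905
vertex 3.472 -4.357 -2.402
endloop
endfacet
facet normal -0.553 -0.097 -0.828
outer loop
vertex 3.472 -4.357 -2.402
vertex 3.176 -2.421 -2.432
vertex 4.13 -3.605 -2.93
endloop
endfacet
facet normal 0.596 -0.740 -0.311
outer loop
vertex 4.13 -3.605 -2.93
vertex 4.484 -4.179 -0.888
vertex 3.472 -4.357 -2.402
endloop
endfacet
facet normal -0.596 0.740 0.312
outer loop
vertex 2.518 -3.173 -1.905
vertex 4.188 -2.243 -0.918
vertex 3.176 -2.421 -2.432
endloop
endfacet
facet normal -0.582 -0.666 0.467
outer loop
vertex 3.53 -2.995 -0.39
vertex 2.518 -3.173 -1.905
vertex 4.484 -4.179 -0.888
endloop
endfacet
facet normal -0.596 0.740 0.311
outer loop
vertex 3.53 -2.995 -0.39
vertex 4.188 -2.243 -0.918
vertex 2.518 -3.173 -1.905
endloop
endfacet
facet normal 0.582 0.666 -0.467
outer loop
vertex 3.176 -2.421 -2.432
vertex 4.188 -2.243 -0.918
vertex 4.13 -3.605 -2.93
endloop
endfacet
facet normal 0.596 -0.740 -0.311
outer loop
vertex 5.142 -3.427 -1.415
vertex 4.484 -4.179 -0.888
vertex 4.13 -3.605 -2.93
endloop
endfacet
facet normal 0.582 0.665 -0.467
outer loop
vertex 4.13 -3.605 -2.93
vertex 4.188 -2.243 -0.918
vertex 5.142 -3.427 -1.415
endloop
endfacet
facet normal 0.552 0.097 0.828
outer loop
vertex 5.142 -3.427 -1.415
vertex 3.53 -2.995 -0.39
vertex 4.484 -4.179 -0.888
endloop
endfacet
facet normal 0.553 0.098 0.828
outer loop
vertex 4.188 -2.243 -0.918
vertex 3.53 -2.995 -0.39
vertex 5.142 -3.427 -1.415
endloop
endfacet

endsolid


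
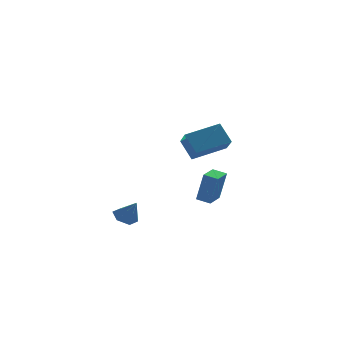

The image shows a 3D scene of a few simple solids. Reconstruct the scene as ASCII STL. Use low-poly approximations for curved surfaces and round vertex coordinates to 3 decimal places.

solid 
facet normal -0.387 0.350 -0.853
outer loop
vertex -2.088 -1.515 -3.085
vertex -2.782 -1.375 -2.713
vertex -2.219 -0.808 -2.736
endloop
endfacet
facet normal 0.986 0.129 0.109
outer loop
vertex -2.088 -1.515 -3.085
vertex -2.219 -0.808 -2.736
vertex -2.218 -1.885 -1.467
endloop
endfacet
facet normal -0.387 0.349 -0.854
outer loop
vertex -2.219 -0.808 -2.736
vertex -2.782 -1.375 -2.713
vertex -2.913 -0.667 -2.364
endloop
endfacet
facet normal 0.448 0.682 0.578
outer loop
vertex -2.219 -0.808 -2.736
vertex -2.913 -0.667 -2.364
vertex -2.218 -1.885 -1.467
endloop
endfacet
facet normal -0.387 0.349 -0.854
outer loop
vertex -2.913 -0.667 -2.364
vertex -2.782 -1.375 -2.713
vertex -3.476 -1.234 -2.341
endloop
endfacet
facet normal -0.372 0.403 0.836
outer loop
vertex -2.913 -0.667 -2.364
vertex -3.476 -1.234 -2.341
vertex -2.218 -1.885 -1.467
endloop
endfacet
facet normal -0.386 0.350 -0.853
outer loop
vertex -3.476 -1.234 -2.341
vertex -2.782 -1.375 -2.713
vertex -3.346 -1.942 -2.69
endloop
endfacet
facet normal -0.654 -0.428 0.624
outer loop
vertex -3.476 -1.234 -2.341
vertex -3.346 -1.942 -2.69
vertex -2.218 -1.885 -1.467
endloop
endfacet
facet normal -0.386 0.350 -0.853
outer loop
vertex -3.346 -1.942 -2.69
vertex -2.782 -1.375 -2.713
vertex -2.652 -2.083 -3.062
endloop
endfacet
facet normal -0.117 -0.981 0.154
outer loop
vertex -3.346 -1.942 -2.69
vertex -2.652 -2.083 -3.062
vertex -2.218 -1.885 -1.467
endloop
endfacet
facet normal -0.387 0.350 -0.853
outer loop
vertex -2.652 -2.083 -3.062
vertex -2.782 -1.375 -2.713
vertex -2.088 -1.515 -3.085
endloop
endfacet
facet normal 0.704 -0.703 -0.104
outer loop
vertex -2.652 -2.083 -3.062
vertex -2.088 -1.515 -3.085
vertex -2.218 -1.885 -1.467
endloop
endfacet
facet normal -0.575 -0.816 0.049
outer loop
vertex 3.466 2.972 -2.07
vertex 2.719 3.51 -1.879
vertex 3.061 3.135 -4.113
endloop
endfacet
facet normal 0.795 -0.572 -0.203
outer loop
vertex 3.861 4.27 -4.181
vertex 3.466 2.972 -2.07
vertex 3.061 3.135 -4.113
endloop
endfacet
facet normal -0.575 -0.816 0.049
outer loop
vertex 3.061 3.135 -4.113
vertex 2.719 3.51 -1.879
vertex 2.314 3.673 -3.922
endloop
endfacet
facet normal -0.194 0.078 -0.978
outer loop
vertex 2.314 3.673 -3.922
vertex 3.861 4.27 -4.181
vertex 3.061 3.135 -4.113
endloop
endfacet
facet normal 0.194 -0.078 0.978
outer loop
vertex 3.466 2.972 -2.07
vertex 3.519 4.645 -1.947
vertex 2.719 3.51 -1.879
endloop
endfacet
facet normal 0.795 -0.572 -0.203
outer loop
vertex 4.266 4.107 -2.138
vertex 3.466 2.972 -2.07
vertex 3.861 4.27 -4.181
endloop
endfacet
facet normal 0.194 -0.078 0.978
outer loop
vertex 4.266 4.107 -2.138
vertex 3.519 4.645 -1.947
vertex 3.466 2.972 -2.07
endloop
endfacet
facet normal -0.795 0.572 0.203
outer loop
vertex 2.719 3.51 -1.879
vertex 3.519 4.645 -1.947
vertex 2.314 3.673 -3.922
endloop
endfacet
facet normal -0.194 0.078 -0.978
outer loop
vertex 3.114 4.808 -3.99
vertex 3.861 4.27 -4.181
vertex 2.314 3.673 -3.922
endloop
endfacet
facet normal -0.795 0.572 0.203
outer loop
vertex 2.314 3.673 -3.922
vertex 3.519 4.645 -1.947
vertex 3.114 4.808 -3.99
endloop
endfacet
facet normal 0.575 0.816 -0.049
outer loop
vertex 3.114 4.808 -3.99
vertex 4.266 4.107 -2.138
vertex 3.861 4.27 -4.181
endloop
endfacet
facet normal 0.575 0.816 -0.049
outer loop
vertex 3.519 4.645 -1.947
vertex 4.266 4.107 -2.138
vertex 3.114 4.808 -3.99
endloop
endfacet
facet normal -0.947 -0.215 -0.239
outer loop
vertex 0.582 -4.701 3.271
vertex 0.117 -3.841 4.342
vertex 0.557 -3.583 2.363
endloop
endfacet
facet normal 0.320 -0.593 -0.739
outer loop
vertex 2.603 -3.119 2.878
vertex 0.582 -4.701 3.271
vertex 0.557 -3.583 2.363
endloop
endfacet
facet normal -0.947 -0.215 -0.239
outer loop
vertex 0.557 -3.583 2.363
vertex 0.117 -3.841 4.342
vertex 0.092 -2.723 3.434
endloop
endfacet
facet normal -0.017 0.776 -0.631
outer loop
vertex 0.092 -2.723 3.434
vertex 2.603 -3.119 2.878
vertex 0.557 -3.583 2.363
endloop
endfacet
facet normal 0.017 -0.776 0.631
outer loop
vertex 0.582 -4.701 3.271
vertex 2.163 -3.377 4.857
vertex 0.117 -3.841 4.342
endloop
endfacet
facet normal 0.320 -0.593 -0.739
outer loop
vertex 2.628 -4.237 3.786
vertex 0.582 -4.701 3.271
vertex 2.603 -3.119 2.878
endloop
endfacet
facet normal 0.017 -0.776 0.631
outer loop
vertex 2.628 -4.237 3.786
vertex 2.163 -3.377 4.857
vertex 0.582 -4.701 3.271
endloop
endfacet
facet normal -0.320 0.593 0.739
outer loop
vertex 0.117 -3.841 4.342
vertex 2.163 -3.377 4.857
vertex 0.092 -2.723 3.434
endloop
endfacet
facet normal -0.017 0.776 -0.631
outer loop
vertex 2.138 -2.259 3.949
vertex 2.603 -3.119 2.878
vertex 0.092 -2.723 3.434
endloop
endfacet
facet normal -0.320 0.593 0.739
outer loop
vertex 0.092 -2.723 3.434
vertex 2.163 -3.377 4.857
vertex 2.138 -2.259 3.949
endloop
endfacet
facet normal 0.947 0.215 0.239
outer loop
vertex 2.138 -2.259 3.949
vertex 2.628 -4.237 3.786
vertex 2.603 -3.119 2.878
endloop
endfacet
facet normal 0.947 0.215 0.239
outer loop
vertex 2.163 -3.377 4.857
vertex 2.628 -4.237 3.786
vertex 2.138 -2.259 3.949
endloop
endfacet

endsolid


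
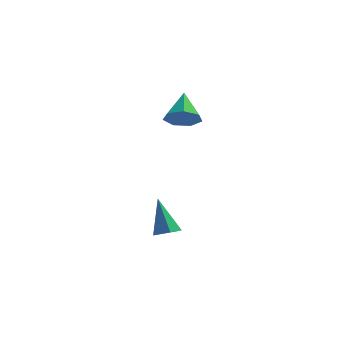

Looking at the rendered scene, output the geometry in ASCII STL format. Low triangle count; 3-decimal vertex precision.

solid 
facet normal 0.340 -0.369 -0.865
outer loop
vertex -3.154 0.677 -4.255
vertex -3.547 0.037 -4.137
vertex -3.867 0.617 -4.51
endloop
endfacet
facet normal -0.045 0.993 -0.107
outer loop
vertex -3.154 0.677 -4.255
vertex -3.867 0.617 -4.51
vertex -4.293 0.843 -2.243
endloop
endfacet
facet normal 0.341 -0.368 -0.865
outer loop
vertex -3.867 0.617 -4.51
vertex -3.547 0.037 -4.137
vertex -4.26 -0.023 -4.393
endloop
endfacet
facet normal -0.850 0.484 -0.208
outer loop
vertex -3.867 0.617 -4.51
vertex -4.26 -0.023 -4.393
vertex -4.293 0.843 -2.243
endloop
endfacet
facet normal 0.341 -0.368 -0.865
outer loop
vertex -4.26 -0.023 -4.393
vertex -3.547 0.037 -4.137
vertex -3.94 -0.603 -4.02
endloop
endfacet
facet normal -0.903 -0.403 0.148
outer loop
vertex -4.26 -0.023 -4.393
vertex -3.94 -0.603 -4.02
vertex -4.293 0.843 -2.243
endloop
endfacet
facet normal 0.340 -0.367 -0.866
outer loop
vertex -3.94 -0.603 -4.02
vertex -3.547 0.037 -4.137
vertex -3.227 -0.543 -3.765
endloop
endfacet
facet normal -0.151 -0.781 0.606
outer loop
vertex -3.94 -0.603 -4.02
vertex -3.227 -0.543 -3.765
vertex -4.293 0.843 -2.243
endloop
endfacet
facet normal 0.340 -0.367 -0.866
outer loop
vertex -3.227 -0.543 -3.765
vertex -3.547 0.037 -4.137
vertex -2.834 0.097 -3.882
endloop
endfacet
facet normal 0.654 -0.272 0.706
outer loop
vertex -3.227 -0.543 -3.765
vertex -2.834 0.097 -3.882
vertex -4.293 0.843 -2.243
endloop
endfacet
facet normal 0.340 -0.369 -0.865
outer loop
vertex -2.834 0.097 -3.882
vertex -3.547 0.037 -4.137
vertex -3.154 0.677 -4.255
endloop
endfacet
facet normal 0.707 0.615 0.350
outer loop
vertex -2.834 0.097 -3.882
vertex -3.154 0.677 -4.255
vertex -4.293 0.843 -2.243
endloop
endfacet
facet normal 0.188 -0.751 -0.633
outer loop
vertex -2.696 3.165 2.382
vertex -3.591 2.752 2.606
vertex -3.369 3.419 1.88
endloop
endfacet
facet normal 0.473 0.858 -0.200
outer loop
vertex -2.696 3.165 2.382
vertex -3.369 3.419 1.88
vertex -3.949 4.188 3.814
endloop
endfacet
facet normal 0.188 -0.751 -0.633
outer loop
vertex -3.369 3.419 1.88
vertex -3.591 2.752 2.606
vertex -4.208 3.171 1.925
endloop
endfacet
facet normal -0.277 0.861 -0.426
outer loop
vertex -3.369 3.419 1.88
vertex -4.208 3.171 1.925
vertex -3.949 4.188 3.814
endloop
endfacet
facet normal 0.188 -0.752 -0.632
outer loop
vertex -4.208 3.171 1.925
vertex -3.591 2.752 2.606
vertex -4.583 2.608 2.483
endloop
endfacet
facet normal -0.879 0.460 -0.127
outer loop
vertex -4.208 3.171 1.925
vertex -4.583 2.608 2.483
vertex -3.949 4.188 3.814
endloop
endfacet
facet normal 0.188 -0.752 -0.633
outer loop
vertex -4.583 2.608 2.483
vertex -3.591 2.752 2.606
vertex -4.21 2.154 3.133
endloop
endfacet
facet normal -0.880 -0.046 0.473
outer loop
vertex -4.583 2.608 2.483
vertex -4.21 2.154 3.133
vertex -3.949 4.188 3.814
endloop
endfacet
facet normal 0.188 -0.752 -0.632
outer loop
vertex -4.21 2.154 3.133
vertex -3.591 2.752 2.606
vertex -3.371 2.15 3.387
endloop
endfacet
facet normal -0.280 -0.272 0.921
outer loop
vertex -4.21 2.154 3.133
vertex -3.371 2.15 3.387
vertex -3.949 4.188 3.814
endloop
endfacet
facet normal 0.188 -0.752 -0.632
outer loop
vertex -3.371 2.15 3.387
vertex -3.591 2.752 2.606
vertex -2.697 2.6 3.052
endloop
endfacet
facet normal 0.471 -0.051 0.880
outer loop
vertex -3.371 2.15 3.387
vertex -2.697 2.6 3.052
vertex -3.949 4.188 3.814
endloop
endfacet
facet normal 0.188 -0.751 -0.633
outer loop
vertex -2.697 2.6 3.052
vertex -3.591 2.752 2.606
vertex -2.696 3.165 2.382
endloop
endfacet
facet normal 0.806 0.452 0.382
outer loop
vertex -2.697 2.6 3.052
vertex -2.696 3.165 2.382
vertex -3.949 4.188 3.814
endloop
endfacet

endsolid


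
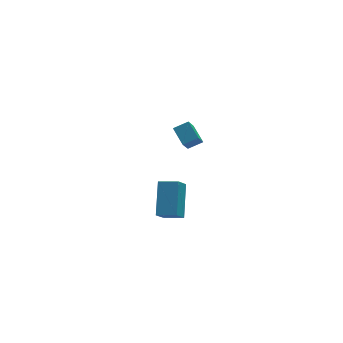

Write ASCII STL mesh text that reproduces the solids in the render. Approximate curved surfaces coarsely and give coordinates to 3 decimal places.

solid 
facet normal -0.320 -0.548 0.773
outer loop
vertex -1.176 1.548 2.849
vertex -1.407 2.452 3.394
vertex -1.961 1.545 2.522
endloop
endfacet
facet normal 0.213 -0.837 -0.504
outer loop
vertex -1.433 2.448 1.246
vertex -1.176 1.548 2.849
vertex -1.961 1.545 2.522
endloop
endfacet
facet normal -0.320 -0.548 0.773
outer loop
vertex -1.961 1.545 2.522
vertex -1.407 2.452 3.394
vertex -2.192 2.449 3.067
endloop
endfacet
facet normal -0.923 -0.004 -0.385
outer loop
vertex -2.192 2.449 3.067
vertex -1.433 2.448 1.246
vertex -1.961 1.545 2.522
endloop
endfacet
facet normal 0.923 0.004 0.385
outer loop
vertex -1.176 1.548 2.849
vertex -0.879 3.355 2.118
vertex -1.407 2.452 3.394
endloop
endfacet
facet normal 0.213 -0.837 -0.504
outer loop
vertex -0.648 2.451 1.573
vertex -1.176 1.548 2.849
vertex -1.433 2.448 1.246
endloop
endfacet
facet normal 0.923 0.004 0.385
outer loop
vertex -0.648 2.451 1.573
vertex -0.879 3.355 2.118
vertex -1.176 1.548 2.849
endloop
endfacet
facet normal -0.213 0.837 0.504
outer loop
vertex -1.407 2.452 3.394
vertex -0.879 3.355 2.118
vertex -2.192 2.449 3.067
endloop
endfacet
facet normal -0.923 -0.004 -0.385
outer loop
vertex -1.664 3.352 1.791
vertex -1.433 2.448 1.246
vertex -2.192 2.449 3.067
endloop
endfacet
facet normal -0.213 0.837 0.504
outer loop
vertex -2.192 2.449 3.067
vertex -0.879 3.355 2.118
vertex -1.664 3.352 1.791
endloop
endfacet
facet normal 0.320 0.548 -0.773
outer loop
vertex -1.664 3.352 1.791
vertex -0.648 2.451 1.573
vertex -1.433 2.448 1.246
endloop
endfacet
facet normal 0.320 0.548 -0.773
outer loop
vertex -0.879 3.355 2.118
vertex -0.648 2.451 1.573
vertex -1.664 3.352 1.791
endloop
endfacet
facet normal -0.472 -0.448 0.759
outer loop
vertex -1.527 3.754 -2.657
vertex -2.468 4.302 -2.919
vertex -2.07 2.227 -3.896
endloop
endfacet
facet normal 0.840 -0.489 0.234
outer loop
vertex -1.532 2.738 -4.761
vertex -1.527 3.754 -2.657
vertex -2.07 2.227 -3.896
endloop
endfacet
facet normal -0.472 -0.448 0.759
outer loop
vertex -2.07 2.227 -3.896
vertex -2.468 4.302 -2.919
vertex -3.011 2.775 -4.158
endloop
endfacet
facet normal -0.266 -0.748 -0.608
outer loop
vertex -3.011 2.775 -4.158
vertex -1.532 2.738 -4.761
vertex -2.07 2.227 -3.896
endloop
endfacet
facet normal 0.266 0.748 0.608
outer loop
vertex -1.527 3.754 -2.657
vertex -1.93 4.813 -3.784
vertex -2.468 4.302 -2.919
endloop
endfacet
facet normal 0.840 -0.489 0.234
outer loop
vertex -0.989 4.265 -3.522
vertex -1.527 3.754 -2.657
vertex -1.532 2.738 -4.761
endloop
endfacet
facet normal 0.266 0.748 0.608
outer loop
vertex -0.989 4.265 -3.522
vertex -1.93 4.813 -3.784
vertex -1.527 3.754 -2.657
endloop
endfacet
facet normal -0.840 0.489 -0.234
outer loop
vertex -2.468 4.302 -2.919
vertex -1.93 4.813 -3.784
vertex -3.011 2.775 -4.158
endloop
endfacet
facet normal -0.266 -0.748 -0.608
outer loop
vertex -2.473 3.286 -5.023
vertex -1.532 2.738 -4.761
vertex -3.011 2.775 -4.158
endloop
endfacet
facet normal -0.840 0.489 -0.234
outer loop
vertex -3.011 2.775 -4.158
vertex -1.93 4.813 -3.784
vertex -2.473 3.286 -5.023
endloop
endfacet
facet normal 0.472 0.448 -0.759
outer loop
vertex -2.473 3.286 -5.023
vertex -0.989 4.265 -3.522
vertex -1.532 2.738 -4.761
endloop
endfacet
facet normal 0.472 0.448 -0.759
outer loop
vertex -1.93 4.813 -3.784
vertex -0.989 4.265 -3.522
vertex -2.473 3.286 -5.023
endloop
endfacet

endsolid


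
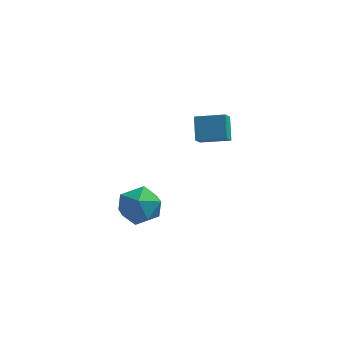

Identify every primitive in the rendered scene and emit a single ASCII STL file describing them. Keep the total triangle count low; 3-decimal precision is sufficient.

solid 
facet normal -0.976 -0.052 -0.211
outer loop
vertex -1.645 3.956 2.746
vertex -1.557 4.576 2.186
vertex -1.388 3.048 1.781
endloop
endfacet
facet normal -0.106 -0.738 0.666
outer loop
vertex 0.057 3.124 2.094
vertex -1.645 3.956 2.746
vertex -1.388 3.048 1.781
endloop
endfacet
facet normal -0.976 -0.052 -0.212
outer loop
vertex -1.388 3.048 1.781
vertex -1.557 4.576 2.186
vertex -1.299 3.668 1.221
endloop
endfacet
facet normal 0.190 -0.673 -0.715
outer loop
vertex -1.299 3.668 1.221
vertex 0.057 3.124 2.094
vertex -1.388 3.048 1.781
endloop
endfacet
facet normal -0.190 0.673 0.715
outer loop
vertex -1.645 3.956 2.746
vertex -0.112 4.652 2.499
vertex -1.557 4.576 2.186
endloop
endfacet
facet normal -0.106 -0.738 0.666
outer loop
vertex -0.201 4.032 3.059
vertex -1.645 3.956 2.746
vertex 0.057 3.124 2.094
endloop
endfacet
facet normal -0.190 0.673 0.715
outer loop
vertex -0.201 4.032 3.059
vertex -0.112 4.652 2.499
vertex -1.645 3.956 2.746
endloop
endfacet
facet normal 0.106 0.738 -0.666
outer loop
vertex -1.557 4.576 2.186
vertex -0.112 4.652 2.499
vertex -1.299 3.668 1.221
endloop
endfacet
facet normal 0.190 -0.673 -0.715
outer loop
vertex 0.145 3.744 1.534
vertex 0.057 3.124 2.094
vertex -1.299 3.668 1.221
endloop
endfacet
facet normal 0.106 0.738 -0.666
outer loop
vertex -1.299 3.668 1.221
vertex -0.112 4.652 2.499
vertex 0.145 3.744 1.534
endloop
endfacet
facet normal 0.976 0.053 0.212
outer loop
vertex 0.145 3.744 1.534
vertex -0.201 4.032 3.059
vertex 0.057 3.124 2.094
endloop
endfacet
facet normal 0.976 0.051 0.212
outer loop
vertex -0.112 4.652 2.499
vertex -0.201 4.032 3.059
vertex 0.145 3.744 1.534
endloop
endfacet
facet normal -0.936 0.322 0.143
outer loop
vertex -3.726 -1.863 0.261
vertex -3.603 -1.998 1.371
vertex -3.338 -1.016 0.891
endloop
endfacet
facet normal -0.648 0.623 -0.438
outer loop
vertex -3.726 -1.863 0.261
vertex -3.338 -1.016 0.891
vertex -2.87 -1.233 -0.109
endloop
endfacet
facet normal -0.456 0.100 -0.884
outer loop
vertex -3.726 -1.863 0.261
vertex -2.87 -1.233 -0.109
vertex -2.848 -2.349 -0.247
endloop
endfacet
facet normal -0.625 -0.523 -0.580
outer loop
vertex -3.726 -1.863 0.261
vertex -2.848 -2.349 -0.247
vertex -3.301 -2.822 0.667
endloop
endfacet
facet normal -0.921 -0.385 0.055
outer loop
vertex -3.726 -1.863 0.261
vertex -3.301 -2.822 0.667
vertex -3.603 -1.998 1.371
endloop
endfacet
facet normal -0.058 0.970 -0.238
outer loop
vertex -2.87 -1.233 -0.109
vertex -3.338 -1.016 0.891
vertex -2.219 -0.978 0.773
endloop
endfacet
facet normal -0.523 0.484 0.702
outer loop
vertex -3.338 -1.016 0.891
vertex -3.603 -1.998 1.371
vertex -2.672 -1.451 1.687
endloop
endfacet
facet normal -0.499 -0.661 0.560
outer loop
vertex -3.603 -1.998 1.371
vertex -3.301 -2.822 0.667
vertex -2.65 -2.567 1.549
endloop
endfacet
facet normal -0.019 -0.884 -0.467
outer loop
vertex -3.301 -2.822 0.667
vertex -2.848 -2.349 -0.247
vertex -2.182 -2.784 0.549
endloop
endfacet
facet normal 0.253 0.124 -0.960
outer loop
vertex -2.848 -2.349 -0.247
vertex -2.87 -1.233 -0.109
vertex -1.917 -1.802 0.069
endloop
endfacet
facet normal 0.625 0.523 0.580
outer loop
vertex -1.794 -1.937 1.179
vertex -2.219 -0.978 0.773
vertex -2.672 -1.451 1.687
endloop
endfacet
facet normal 0.456 -0.100 0.884
outer loop
vertex -1.794 -1.937 1.179
vertex -2.672 -1.451 1.687
vertex -2.65 -2.567 1.549
endloop
endfacet
facet normal 0.648 -0.623 0.438
outer loop
vertex -1.794 -1.937 1.179
vertex -2.65 -2.567 1.549
vertex -2.182 -2.784 0.549
endloop
endfacet
facet normal 0.936 -0.322 -0.143
outer loop
vertex -1.794 -1.937 1.179
vertex -2.182 -2.784 0.549
vertex -1.917 -1.802 0.069
endloop
endfacet
facet normal 0.921 0.385 -0.055
outer loop
vertex -1.794 -1.937 1.179
vertex -1.917 -1.802 0.069
vertex -2.219 -0.978 0.773
endloop
endfacet
facet normal 0.019 0.884 0.467
outer loop
vertex -2.672 -1.451 1.687
vertex -2.219 -0.978 0.773
vertex -3.338 -1.016 0.891
endloop
endfacet
facet normal -0.253 -0.124 0.960
outer loop
vertex -2.65 -2.567 1.549
vertex -2.672 -1.451 1.687
vertex -3.603 -1.998 1.371
endloop
endfacet
facet normal 0.058 -0.970 0.238
outer loop
vertex -2.182 -2.784 0.549
vertex -2.65 -2.567 1.549
vertex -3.301 -2.822 0.667
endloop
endfacet
facet normal 0.523 -0.484 -0.702
outer loop
vertex -1.917 -1.802 0.069
vertex -2.182 -2.784 0.549
vertex -2.848 -2.349 -0.247
endloop
endfacet
facet normal 0.499 0.661 -0.560
outer loop
vertex -2.219 -0.978 0.773
vertex -1.917 -1.802 0.069
vertex -2.87 -1.233 -0.109
endloop
endfacet

endsolid


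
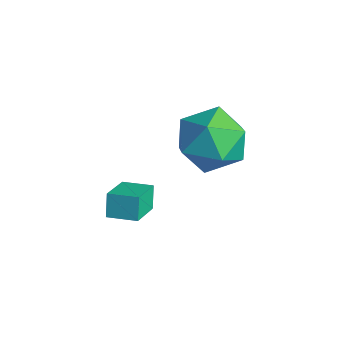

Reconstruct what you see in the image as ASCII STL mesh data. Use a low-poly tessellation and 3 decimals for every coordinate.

solid 
facet normal -0.483 0.728 -0.486
outer loop
vertex -0.583 -0.234 -2.622
vertex 0.179 0.353 -2.501
vertex -0.267 -0.498 -3.331
endloop
endfacet
facet normal -0.786 -0.606 -0.125
outer loop
vertex 0.381 -1.473 -2.679
vertex -0.583 -0.234 -2.622
vertex -0.267 -0.498 -3.331
endloop
endfacet
facet normal -0.483 0.728 -0.487
outer loop
vertex -0.267 -0.498 -3.331
vertex 0.179 0.353 -2.501
vertex 0.496 0.089 -3.21
endloop
endfacet
facet normal 0.385 -0.322 -0.865
outer loop
vertex 0.496 0.089 -3.21
vertex 0.381 -1.473 -2.679
vertex -0.267 -0.498 -3.331
endloop
endfacet
facet normal -0.385 0.322 0.865
outer loop
vertex -0.583 -0.234 -2.622
vertex 0.827 -0.622 -1.849
vertex 0.179 0.353 -2.501
endloop
endfacet
facet normal -0.786 -0.606 -0.126
outer loop
vertex 0.064 -1.209 -1.97
vertex -0.583 -0.234 -2.622
vertex 0.381 -1.473 -2.679
endloop
endfacet
facet normal -0.385 0.323 0.865
outer loop
vertex 0.064 -1.209 -1.97
vertex 0.827 -0.622 -1.849
vertex -0.583 -0.234 -2.622
endloop
endfacet
facet normal 0.785 0.606 0.126
outer loop
vertex 0.179 0.353 -2.501
vertex 0.827 -0.622 -1.849
vertex 0.496 0.089 -3.21
endloop
endfacet
facet normal 0.386 -0.322 -0.865
outer loop
vertex 1.143 -0.886 -2.558
vertex 0.381 -1.473 -2.679
vertex 0.496 0.089 -3.21
endloop
endfacet
facet normal 0.786 0.605 0.125
outer loop
vertex 0.496 0.089 -3.21
vertex 0.827 -0.622 -1.849
vertex 1.143 -0.886 -2.558
endloop
endfacet
facet normal 0.483 -0.728 0.487
outer loop
vertex 1.143 -0.886 -2.558
vertex 0.064 -1.209 -1.97
vertex 0.381 -1.473 -2.679
endloop
endfacet
facet normal 0.483 -0.728 0.486
outer loop
vertex 0.827 -0.622 -1.849
vertex 0.064 -1.209 -1.97
vertex 1.143 -0.886 -2.558
endloop
endfacet
facet normal -0.581 0.789 0.200
outer loop
vertex 0.369 3.407 -1.32
vertex -0.615 2.687 -1.341
vertex -0.013 2.866 -0.296
endloop
endfacet
facet normal 0.067 0.872 0.485
outer loop
vertex 0.369 3.407 -1.32
vertex -0.013 2.866 -0.296
vertex 1.179 2.917 -0.551
endloop
endfacet
facet normal 0.546 0.837 -0.042
outer loop
vertex 0.369 3.407 -1.32
vertex 1.179 2.917 -0.551
vertex 1.313 2.769 -1.754
endloop
endfacet
facet normal 0.194 0.732 -0.653
outer loop
vertex 0.369 3.407 -1.32
vertex 1.313 2.769 -1.754
vertex 0.205 2.627 -2.243
endloop
endfacet
facet normal -0.503 0.702 -0.504
outer loop
vertex 0.369 3.407 -1.32
vertex 0.205 2.627 -2.243
vertex -0.615 2.687 -1.341
endloop
endfacet
facet normal 0.185 0.324 0.928
outer loop
vertex 1.179 2.917 -0.551
vertex -0.013 2.866 -0.296
vertex 0.695 1.893 -0.097
endloop
endfacet
facet normal -0.865 0.189 0.466
outer loop
vertex -0.013 2.866 -0.296
vertex -0.615 2.687 -1.341
vertex -0.413 1.751 -0.586
endloop
endfacet
facet normal -0.737 0.050 -0.674
outer loop
vertex -0.615 2.687 -1.341
vertex 0.205 2.627 -2.243
vertex -0.279 1.603 -1.789
endloop
endfacet
facet normal 0.391 0.098 -0.915
outer loop
vertex 0.205 2.627 -2.243
vertex 1.313 2.769 -1.754
vertex 0.913 1.654 -2.044
endloop
endfacet
facet normal 0.961 0.267 0.074
outer loop
vertex 1.313 2.769 -1.754
vertex 1.179 2.917 -0.551
vertex 1.515 1.833 -0.999
endloop
endfacet
facet normal -0.194 -0.732 0.653
outer loop
vertex 0.531 1.113 -1.02
vertex 0.695 1.893 -0.097
vertex -0.413 1.751 -0.586
endloop
endfacet
facet normal -0.546 -0.837 0.042
outer loop
vertex 0.531 1.113 -1.02
vertex -0.413 1.751 -0.586
vertex -0.279 1.603 -1.789
endloop
endfacet
facet normal -0.067 -0.872 -0.485
outer loop
vertex 0.531 1.113 -1.02
vertex -0.279 1.603 -1.789
vertex 0.913 1.654 -2.044
endloop
endfacet
facet normal 0.581 -0.789 -0.200
outer loop
vertex 0.531 1.113 -1.02
vertex 0.913 1.654 -2.044
vertex 1.515 1.833 -0.999
endloop
endfacet
facet normal 0.503 -0.702 0.504
outer loop
vertex 0.531 1.113 -1.02
vertex 1.515 1.833 -0.999
vertex 0.695 1.893 -0.097
endloop
endfacet
facet normal -0.391 -0.098 0.915
outer loop
vertex -0.413 1.751 -0.586
vertex 0.695 1.893 -0.097
vertex -0.013 2.866 -0.296
endloop
endfacet
facet normal -0.961 -0.267 -0.074
outer loop
vertex -0.279 1.603 -1.789
vertex -0.413 1.751 -0.586
vertex -0.615 2.687 -1.341
endloop
endfacet
facet normal -0.185 -0.324 -0.928
outer loop
vertex 0.913 1.654 -2.044
vertex -0.279 1.603 -1.789
vertex 0.205 2.627 -2.243
endloop
endfacet
facet normal 0.865 -0.189 -0.466
outer loop
vertex 1.515 1.833 -0.999
vertex 0.913 1.654 -2.044
vertex 1.313 2.769 -1.754
endloop
endfacet
facet normal 0.737 -0.050 0.674
outer loop
vertex 0.695 1.893 -0.097
vertex 1.515 1.833 -0.999
vertex 1.179 2.917 -0.551
endloop
endfacet

endsolid


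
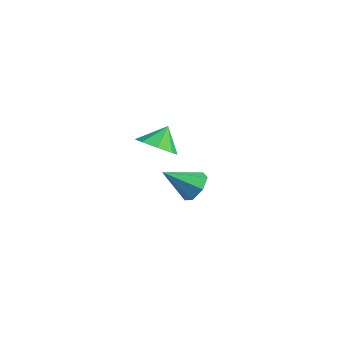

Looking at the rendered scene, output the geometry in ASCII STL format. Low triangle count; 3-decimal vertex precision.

solid 
facet normal 0.348 0.739 -0.577
outer loop
vertex -1.564 4.282 -2.124
vertex -1.971 3.916 -2.838
vertex -2.295 4.522 -2.258
endloop
endfacet
facet normal -0.095 0.249 0.964
outer loop
vertex -1.564 4.282 -2.124
vertex -2.295 4.522 -2.258
vertex -2.609 2.564 -1.782
endloop
endfacet
facet normal 0.349 0.739 -0.577
outer loop
vertex -2.295 4.522 -2.258
vertex -1.971 3.916 -2.838
vertex -2.782 4.306 -2.829
endloop
endfacet
facet normal -0.781 0.263 0.567
outer loop
vertex -2.295 4.522 -2.258
vertex -2.782 4.306 -2.829
vertex -2.609 2.564 -1.782
endloop
endfacet
facet normal 0.349 0.739 -0.577
outer loop
vertex -2.782 4.306 -2.829
vertex -1.971 3.916 -2.838
vertex -2.658 3.796 -3.407
endloop
endfacet
facet normal -0.986 -0.147 -0.082
outer loop
vertex -2.782 4.306 -2.829
vertex -2.658 3.796 -3.407
vertex -2.609 2.564 -1.782
endloop
endfacet
facet normal 0.349 0.739 -0.577
outer loop
vertex -2.658 3.796 -3.407
vertex -1.971 3.916 -2.838
vertex -2.017 3.376 -3.557
endloop
endfacet
facet normal -0.555 -0.671 -0.492
outer loop
vertex -2.658 3.796 -3.407
vertex -2.017 3.376 -3.557
vertex -2.609 2.564 -1.782
endloop
endfacet
facet normal 0.350 0.738 -0.577
outer loop
vertex -2.017 3.376 -3.557
vertex -1.971 3.916 -2.838
vertex -1.341 3.362 -3.165
endloop
endfacet
facet normal 0.188 -0.915 -0.356
outer loop
vertex -2.017 3.376 -3.557
vertex -1.341 3.362 -3.165
vertex -2.609 2.564 -1.782
endloop
endfacet
facet normal 0.349 0.738 -0.578
outer loop
vertex -1.341 3.362 -3.165
vertex -1.971 3.916 -2.838
vertex -1.14 3.766 -2.528
endloop
endfacet
facet normal 0.683 -0.695 0.225
outer loop
vertex -1.341 3.362 -3.165
vertex -1.14 3.766 -2.528
vertex -2.609 2.564 -1.782
endloop
endfacet
facet normal 0.349 0.738 -0.577
outer loop
vertex -1.14 3.766 -2.528
vertex -1.971 3.916 -2.838
vertex -1.564 4.282 -2.124
endloop
endfacet
facet normal 0.557 -0.177 0.811
outer loop
vertex -1.14 3.766 -2.528
vertex -1.564 4.282 -2.124
vertex -2.609 2.564 -1.782
endloop
endfacet
facet normal 0.162 -0.587 -0.793
outer loop
vertex 2.037 0.445 2.322
vertex 1.465 -0.226 2.702
vertex 1.335 0.526 2.119
endloop
endfacet
facet normal 0.102 0.994 0.043
outer loop
vertex 2.037 0.445 2.322
vertex 1.335 0.526 2.119
vertex 1.275 0.466 3.638
endloop
endfacet
facet normal 0.161 -0.587 -0.793
outer loop
vertex 1.335 0.526 2.119
vertex 1.465 -0.226 2.702
vertex 0.709 0.167 2.258
endloop
endfacet
facet normal -0.495 0.869 0.015
outer loop
vertex 1.335 0.526 2.119
vertex 0.709 0.167 2.258
vertex 1.275 0.466 3.638
endloop
endfacet
facet normal 0.161 -0.587 -0.794
outer loop
vertex 0.709 0.167 2.258
vertex 1.465 -0.226 2.702
vertex 0.526 -0.423 2.657
endloop
endfacet
facet normal -0.860 0.441 0.257
outer loop
vertex 0.709 0.167 2.258
vertex 0.526 -0.423 2.657
vertex 1.275 0.466 3.638
endloop
endfacet
facet normal 0.161 -0.587 -0.794
outer loop
vertex 0.526 -0.423 2.657
vertex 1.465 -0.226 2.702
vertex 0.893 -0.897 3.082
endloop
endfacet
facet normal -0.777 -0.038 0.628
outer loop
vertex 0.526 -0.423 2.657
vertex 0.893 -0.897 3.082
vertex 1.275 0.466 3.638
endloop
endfacet
facet normal 0.161 -0.587 -0.794
outer loop
vertex 0.893 -0.897 3.082
vertex 1.465 -0.226 2.702
vertex 1.595 -0.978 3.284
endloop
endfacet
facet normal -0.295 -0.289 0.911
outer loop
vertex 0.893 -0.897 3.082
vertex 1.595 -0.978 3.284
vertex 1.275 0.466 3.638
endloop
endfacet
facet normal 0.160 -0.587 -0.794
outer loop
vertex 1.595 -0.978 3.284
vertex 1.465 -0.226 2.702
vertex 2.22 -0.619 3.145
endloop
endfacet
facet normal 0.303 -0.163 0.939
outer loop
vertex 1.595 -0.978 3.284
vertex 2.22 -0.619 3.145
vertex 1.275 0.466 3.638
endloop
endfacet
facet normal 0.161 -0.586 -0.794
outer loop
vertex 2.22 -0.619 3.145
vertex 1.465 -0.226 2.702
vertex 2.403 -0.029 2.747
endloop
endfacet
facet normal 0.667 0.264 0.697
outer loop
vertex 2.22 -0.619 3.145
vertex 2.403 -0.029 2.747
vertex 1.275 0.466 3.638
endloop
endfacet
facet normal 0.161 -0.587 -0.793
outer loop
vertex 2.403 -0.029 2.747
vertex 1.465 -0.226 2.702
vertex 2.037 0.445 2.322
endloop
endfacet
facet normal 0.584 0.743 0.326
outer loop
vertex 2.403 -0.029 2.747
vertex 2.037 0.445 2.322
vertex 1.275 0.466 3.638
endloop
endfacet

endsolid


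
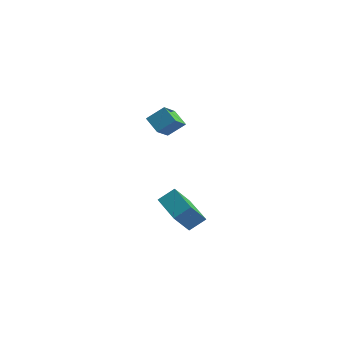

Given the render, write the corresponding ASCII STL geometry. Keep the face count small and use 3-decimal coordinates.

solid 
facet normal -0.953 0.171 0.252
outer loop
vertex -0.671 0.317 -1.048
vertex -0.771 1.225 -2.042
vertex -0.975 -0.424 -1.696
endloop
endfacet
facet normal 0.073 -0.673 0.736
outer loop
vertex 0.931 -0.765 -2.198
vertex -0.671 0.317 -1.048
vertex -0.975 -0.424 -1.696
endloop
endfacet
facet normal -0.953 0.171 0.251
outer loop
vertex -0.975 -0.424 -1.696
vertex -0.771 1.225 -2.042
vertex -1.074 0.484 -2.689
endloop
endfacet
facet normal -0.294 -0.720 -0.629
outer loop
vertex -1.074 0.484 -2.689
vertex 0.931 -0.765 -2.198
vertex -0.975 -0.424 -1.696
endloop
endfacet
facet normal 0.294 0.720 0.628
outer loop
vertex -0.671 0.317 -1.048
vertex 1.135 0.884 -2.544
vertex -0.771 1.225 -2.042
endloop
endfacet
facet normal 0.074 -0.673 0.736
outer loop
vertex 1.234 -0.024 -1.551
vertex -0.671 0.317 -1.048
vertex 0.931 -0.765 -2.198
endloop
endfacet
facet normal 0.295 0.720 0.629
outer loop
vertex 1.234 -0.024 -1.551
vertex 1.135 0.884 -2.544
vertex -0.671 0.317 -1.048
endloop
endfacet
facet normal -0.074 0.673 -0.736
outer loop
vertex -0.771 1.225 -2.042
vertex 1.135 0.884 -2.544
vertex -1.074 0.484 -2.689
endloop
endfacet
facet normal -0.295 -0.720 -0.628
outer loop
vertex 0.831 0.143 -3.192
vertex 0.931 -0.765 -2.198
vertex -1.074 0.484 -2.689
endloop
endfacet
facet normal -0.074 0.673 -0.736
outer loop
vertex -1.074 0.484 -2.689
vertex 1.135 0.884 -2.544
vertex 0.831 0.143 -3.192
endloop
endfacet
facet normal 0.953 -0.170 -0.251
outer loop
vertex 0.831 0.143 -3.192
vertex 1.234 -0.024 -1.551
vertex 0.931 -0.765 -2.198
endloop
endfacet
facet normal 0.953 -0.171 -0.251
outer loop
vertex 1.135 0.884 -2.544
vertex 1.234 -0.024 -1.551
vertex 0.831 0.143 -3.192
endloop
endfacet
facet normal -0.792 -0.076 0.606
outer loop
vertex 0.079 -0.73 4.523
vertex -0.396 0.146 4.012
vertex -0.4 -1.404 3.813
endloop
endfacet
facet normal 0.424 -0.782 0.456
outer loop
vertex 0.416 -1.326 3.188
vertex 0.079 -0.73 4.523
vertex -0.4 -1.404 3.813
endloop
endfacet
facet normal -0.792 -0.076 0.605
outer loop
vertex -0.4 -1.404 3.813
vertex -0.396 0.146 4.012
vertex -0.875 -0.528 3.301
endloop
endfacet
facet normal -0.440 -0.619 -0.651
outer loop
vertex -0.875 -0.528 3.301
vertex 0.416 -1.326 3.188
vertex -0.4 -1.404 3.813
endloop
endfacet
facet normal 0.440 0.618 0.651
outer loop
vertex 0.079 -0.73 4.523
vertex 0.42 0.224 3.387
vertex -0.396 0.146 4.012
endloop
endfacet
facet normal 0.424 -0.782 0.456
outer loop
vertex 0.895 -0.652 3.899
vertex 0.079 -0.73 4.523
vertex 0.416 -1.326 3.188
endloop
endfacet
facet normal 0.439 0.619 0.651
outer loop
vertex 0.895 -0.652 3.899
vertex 0.42 0.224 3.387
vertex 0.079 -0.73 4.523
endloop
endfacet
facet normal -0.424 0.782 -0.456
outer loop
vertex -0.396 0.146 4.012
vertex 0.42 0.224 3.387
vertex -0.875 -0.528 3.301
endloop
endfacet
facet normal -0.439 -0.618 -0.652
outer loop
vertex -0.059 -0.45 2.677
vertex 0.416 -1.326 3.188
vertex -0.875 -0.528 3.301
endloop
endfacet
facet normal -0.424 0.782 -0.457
outer loop
vertex -0.875 -0.528 3.301
vertex 0.42 0.224 3.387
vertex -0.059 -0.45 2.677
endloop
endfacet
facet normal 0.792 0.076 -0.606
outer loop
vertex -0.059 -0.45 2.677
vertex 0.895 -0.652 3.899
vertex 0.416 -1.326 3.188
endloop
endfacet
facet normal 0.792 0.075 -0.606
outer loop
vertex 0.42 0.224 3.387
vertex 0.895 -0.652 3.899
vertex -0.059 -0.45 2.677
endloop
endfacet

endsolid
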